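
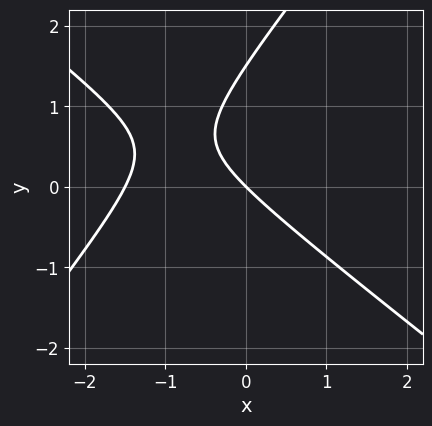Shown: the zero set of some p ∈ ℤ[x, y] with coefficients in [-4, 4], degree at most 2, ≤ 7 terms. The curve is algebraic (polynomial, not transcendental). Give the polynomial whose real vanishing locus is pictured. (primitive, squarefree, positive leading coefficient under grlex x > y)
(a) The degree is 2 — no degree-1 curve has this shape.
(b) From the visible intercepts: it meets the y-axis at y = 0 (among the integer gridlines); it crosses the x-axis at the gridline x = 0.
(c) These observations pin down the coefficients.

2*x^2 + x*y - 2*y^2 + 3*x + 3*y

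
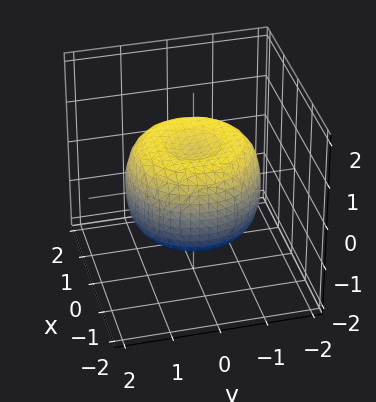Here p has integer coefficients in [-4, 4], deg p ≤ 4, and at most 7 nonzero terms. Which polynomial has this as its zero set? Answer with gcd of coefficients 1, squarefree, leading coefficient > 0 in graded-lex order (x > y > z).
2*x^4 + 4*x^2*y^2 + 2*y^4 - 3*x^2 - 3*y^2 + 3*z^2 - 2

1. deg p = 4. The shape is more complex than any degree-3 surface.
2. By symmetry, every cross-section ⟂ z is a circle, so x, y appear only via x² + y².
3. From the visible intercepts: a circular section at z = 0 has radius between 1 and 2.
4. Assembling these constraints gives the stated polynomial.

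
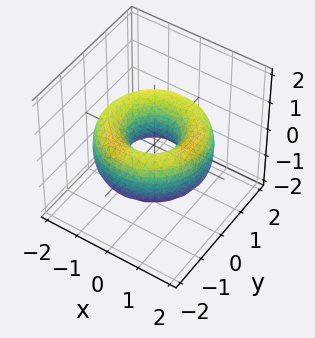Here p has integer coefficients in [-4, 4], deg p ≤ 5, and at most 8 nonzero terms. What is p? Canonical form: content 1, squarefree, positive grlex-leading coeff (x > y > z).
1. The degree is 4 — a generic line meets the surface in up to 4 points.
2. By symmetry, the surface is invariant under rotation about z: p = q(x² + y², z).
3. From the axis intercepts and sections: it misses every integer gridline on the z-axis; a circular section at z = 0 has radius between 0 and 1.
4. Matching integer coefficients to the picture gives p.

x^4 + 2*x^2*y^2 + y^4 - 3*x^2 - 3*y^2 + 2*z^2 + 1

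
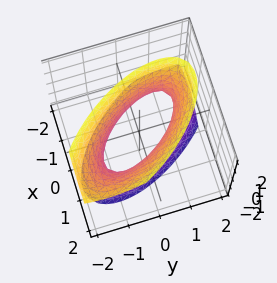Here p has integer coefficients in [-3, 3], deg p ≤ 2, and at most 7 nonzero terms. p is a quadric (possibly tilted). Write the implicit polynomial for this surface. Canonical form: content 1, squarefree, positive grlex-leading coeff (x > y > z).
3*x^2 + 3*x*y - x*z + 2*y^2 - z^2 - 2

The degree is 2 — a generic line meets the surface in up to 2 points.
Checking where it meets the axes: the y-axis gridline crossings are at y ∈ {-1, 1}; the surface avoids every integer z-axis point in the box.
Matching integer coefficients to the picture gives p.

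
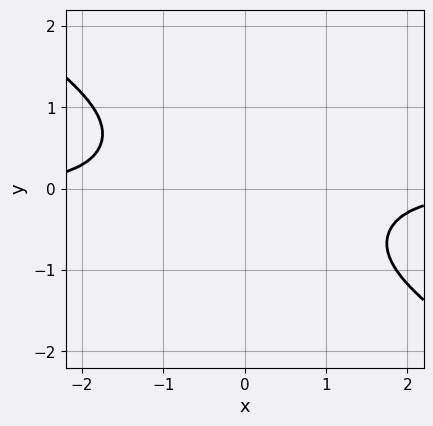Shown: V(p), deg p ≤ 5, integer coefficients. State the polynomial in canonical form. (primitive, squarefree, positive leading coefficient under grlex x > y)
First, degree: the shape is more complex than any degree-3 curve, so deg p = 4.
Then, observable constraints: no y-intercept at any integer in the box; no x-intercept at any integer in the box.
Finally, fitting integer coefficients to these (and the overall shape) gives p.

x^3*y + x^2*y^2 + y^4 + 2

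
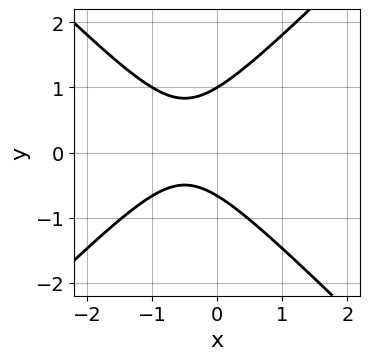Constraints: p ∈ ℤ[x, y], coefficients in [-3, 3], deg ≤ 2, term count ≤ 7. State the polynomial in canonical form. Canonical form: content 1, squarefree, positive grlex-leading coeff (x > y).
3*x^2 - 3*y^2 + 3*x + y + 2

(a) deg p = 2.
(b) Reading off the gridlines: it crosses the y-axis at the gridline y = 1; the curve avoids every integer x-axis point in the box.
(c) Putting this together gives p.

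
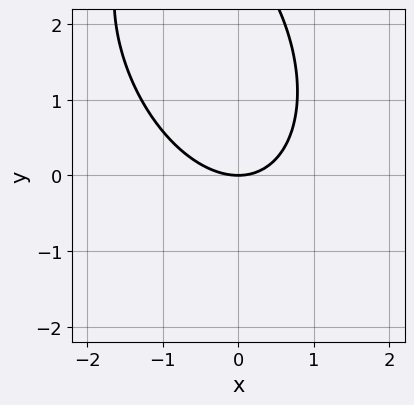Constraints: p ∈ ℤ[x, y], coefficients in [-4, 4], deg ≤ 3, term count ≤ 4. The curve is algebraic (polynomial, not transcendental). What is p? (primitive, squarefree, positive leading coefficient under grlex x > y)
2*x^2 + x*y + y^2 - 3*y

First, the degree is 2 — a generic line meets the curve in up to 2 points.
Then, against the integer gridlines: it meets the x-axis at x = 0 (among the integer gridlines); it meets the y-axis at y = 0 (among the integer gridlines).
Finally, these observations pin down the coefficients.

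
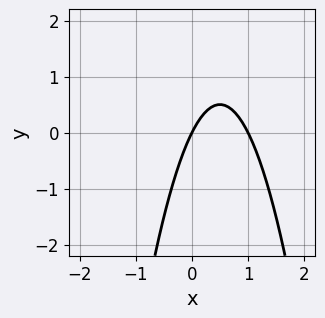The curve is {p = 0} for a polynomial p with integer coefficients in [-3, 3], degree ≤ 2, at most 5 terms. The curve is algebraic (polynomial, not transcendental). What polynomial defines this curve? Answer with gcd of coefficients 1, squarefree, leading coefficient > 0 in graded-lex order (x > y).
2*x^2 - 2*x + y

The degree is 2 — no degree-1 curve has this shape.
From the visible intercepts: it meets the y-axis at y = 0 (among the integer gridlines); among the integer gridlines, it crosses the x-axis at x ∈ {0, 1}.
Solving for integer coefficients yields p as stated.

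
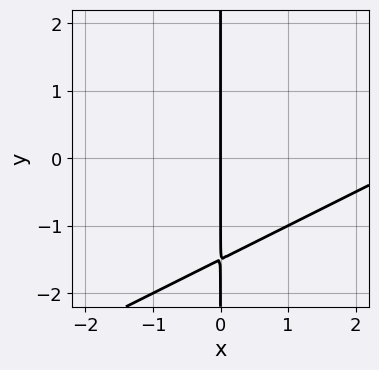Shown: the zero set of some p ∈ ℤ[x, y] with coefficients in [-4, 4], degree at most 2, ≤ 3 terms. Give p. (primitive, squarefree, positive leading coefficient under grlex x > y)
(a) Degree: no degree-1 curve has this shape, so deg p = 2.
(b) From the visible intercepts: one x-axis crossing is at x = 0; the visible y-axis segment lies entirely on the curve.
(c) Putting this together gives p.

x^2 - 2*x*y - 3*x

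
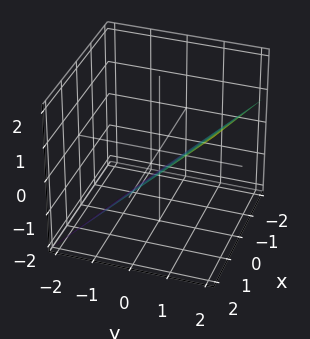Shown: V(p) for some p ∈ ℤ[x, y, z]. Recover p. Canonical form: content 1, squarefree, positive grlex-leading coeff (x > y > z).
x + 3*y - 3*z - 2

First, the degree is 1 — the surface is flat (a plane).
Then, reading off the gridlines: it meets the x-axis at x = 2 (among the integer gridlines).
Finally, these observations pin down the coefficients.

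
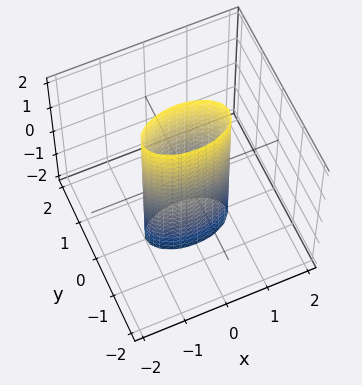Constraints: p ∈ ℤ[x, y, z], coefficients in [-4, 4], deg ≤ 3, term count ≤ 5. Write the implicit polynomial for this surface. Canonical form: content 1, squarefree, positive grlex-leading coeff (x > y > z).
x^2 + 3*y^2 - 1

First, the degree is 2 — constant cross-section along one axis; a quadric.
Next, symmetries: the y ↦ −y reflection is a symmetry, so y appears only in even powers; mirror symmetry x ↦ −x ⇒ only even powers of x; it's symmetric under z → −z, forcing even powers of z.
Next, against the integer gridlines: among the integer gridlines, it crosses the x-axis at x ∈ {-1, 1}; it misses every integer gridline on the z-axis.
Finally, assembling these constraints gives the stated polynomial.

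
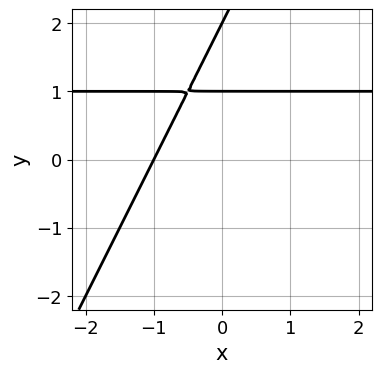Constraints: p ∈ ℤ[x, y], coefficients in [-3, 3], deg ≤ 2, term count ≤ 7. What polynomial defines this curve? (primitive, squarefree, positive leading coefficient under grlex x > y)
(a) The degree is 2 — a generic line meets the curve in up to 2 points.
(b) Checking where it meets the axes: the y-axis gridline crossings are at y ∈ {1, 2}; one x-axis crossing is at x = -1.
(c) Putting this together gives p.

2*x*y - y^2 - 2*x + 3*y - 2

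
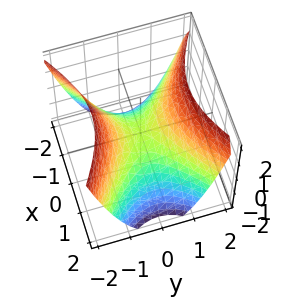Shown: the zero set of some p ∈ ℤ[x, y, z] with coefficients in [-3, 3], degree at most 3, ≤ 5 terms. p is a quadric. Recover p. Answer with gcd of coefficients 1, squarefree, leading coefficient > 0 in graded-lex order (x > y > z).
2*x^2 - 3*y^2 + 3*z

1. deg p = 2. A saddle surface; a quadric.
2. Symmetries: it's symmetric under x → −x, forcing even powers of x; the y ↦ −y reflection is a symmetry, so y appears only in even powers.
3. From the visible intercepts: it meets the x-axis at x = 0 (among the integer gridlines); one y-axis crossing is at y = 0; it meets the z-axis at z = 0 (among the integer gridlines).
4. These observations pin down the coefficients.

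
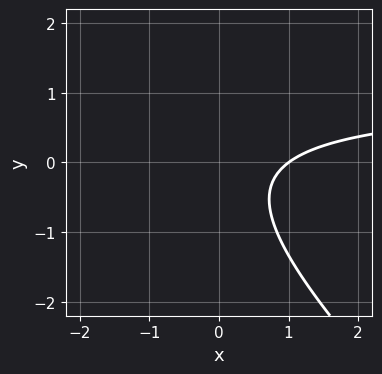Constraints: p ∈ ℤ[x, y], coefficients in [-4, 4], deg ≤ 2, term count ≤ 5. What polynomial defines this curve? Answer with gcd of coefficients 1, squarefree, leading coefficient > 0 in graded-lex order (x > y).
3*x*y + 3*y^2 - 3*x + y + 3

(a) Degree: no degree-1 curve has this shape, so deg p = 2.
(b) Against the integer gridlines: one x-axis crossing is at x = 1; the curve avoids every integer y-axis point in the box.
(c) These observations pin down the coefficients.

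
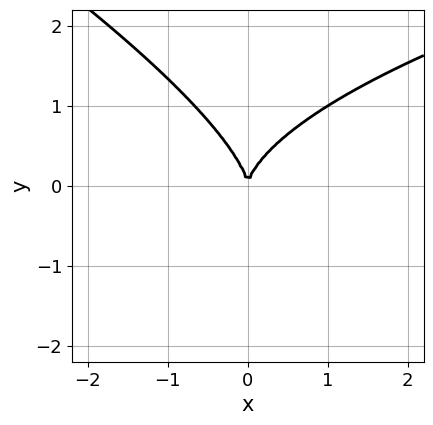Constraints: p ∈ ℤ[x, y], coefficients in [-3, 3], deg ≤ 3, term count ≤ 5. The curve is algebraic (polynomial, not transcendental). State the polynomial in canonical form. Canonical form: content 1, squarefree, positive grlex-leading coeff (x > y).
x*y^2 + 2*y^3 - 3*x^2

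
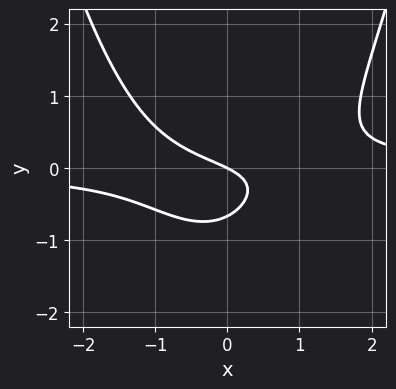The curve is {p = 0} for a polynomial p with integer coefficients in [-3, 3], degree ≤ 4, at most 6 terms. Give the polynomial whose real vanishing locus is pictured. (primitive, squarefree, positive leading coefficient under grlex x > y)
2*x^2*y - 3*y^2 - x - 2*y

(a) deg p = 3.
(b) Observable constraints: it meets the x-axis at x = 0 (among the integer gridlines); it crosses the y-axis at the gridline y = 0.
(c) Together with the visible shape, these determine p as stated.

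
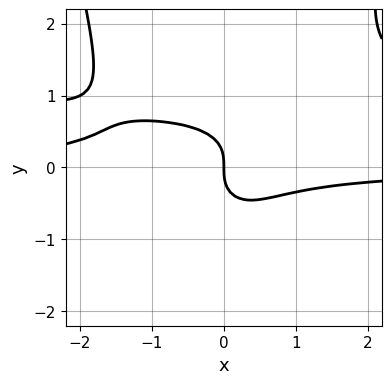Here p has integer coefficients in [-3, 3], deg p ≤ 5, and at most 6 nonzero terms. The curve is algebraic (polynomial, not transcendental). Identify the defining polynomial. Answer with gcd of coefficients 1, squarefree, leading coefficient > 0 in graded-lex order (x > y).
(a) deg p = 4. No degree-3 curve has this shape.
(b) Reading off the gridlines: one y-axis crossing is at y = 0; it crosses the x-axis at the gridline x = 0.
(c) Assembling these constraints gives the stated polynomial.

2*x^2*y^2 - 2*x^2*y - 2*y^3 - x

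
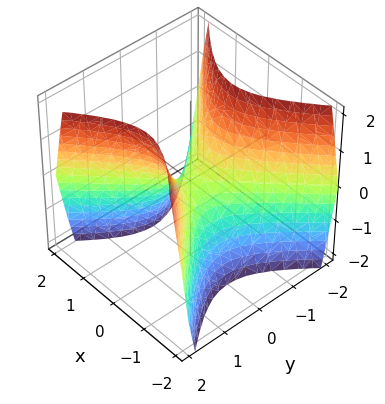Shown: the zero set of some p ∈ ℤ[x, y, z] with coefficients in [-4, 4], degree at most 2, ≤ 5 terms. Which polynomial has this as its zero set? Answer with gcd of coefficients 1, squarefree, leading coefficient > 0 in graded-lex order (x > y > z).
Degree: a hyperbolic paraboloid; a quadric, so deg p = 2.
Symmetries: mirror symmetry x ↦ −x ⇒ only even powers of x; mirror symmetry y ↦ −y ⇒ only even powers of y.
From the visible intercepts: one z-axis crossing is at z = 0; it meets the x-axis at x = 0 (among the integer gridlines); it meets the y-axis at y = 0 (among the integer gridlines).
Matching integer coefficients to the picture gives p.

3*x^2 - 3*y^2 + 2*z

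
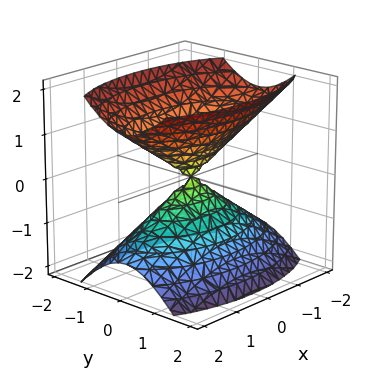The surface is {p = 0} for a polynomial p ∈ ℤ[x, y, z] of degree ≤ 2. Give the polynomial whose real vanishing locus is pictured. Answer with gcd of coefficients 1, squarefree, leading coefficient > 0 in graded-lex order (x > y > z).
x^2 + 3*y^2 - 2*z^2

I count 2 distinct pieces.
deg p = 2.
Symmetries: the z ↦ −z reflection is a symmetry, so z appears only in even powers; it's symmetric under x → −x, forcing even powers of x; mirror symmetry y ↦ −y ⇒ only even powers of y.
Against the integer gridlines: it meets the x-axis at x = 0 (among the integer gridlines); it meets the z-axis at z = 0 (among the integer gridlines).
Solving for integer coefficients yields p as stated.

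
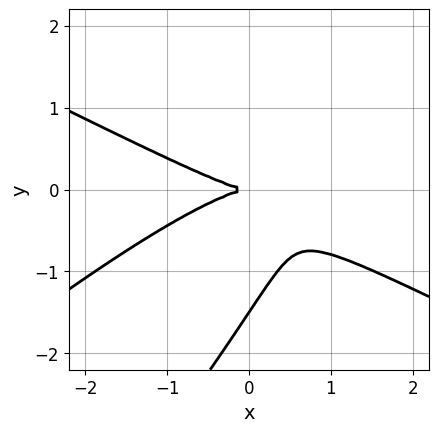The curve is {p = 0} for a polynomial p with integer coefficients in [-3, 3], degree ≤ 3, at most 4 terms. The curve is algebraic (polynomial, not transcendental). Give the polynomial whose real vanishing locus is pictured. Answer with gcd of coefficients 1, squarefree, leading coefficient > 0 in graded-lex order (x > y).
(a) deg p = 3. No degree-2 curve has this shape.
(b) Checking where it meets the axes: it crosses the y-axis at the gridline y = 0; it meets the x-axis at x = 0 (among the integer gridlines).
(c) Solving for integer coefficients yields p as stated.

x^3 - 3*x*y^2 + 2*y^3 + 3*y^2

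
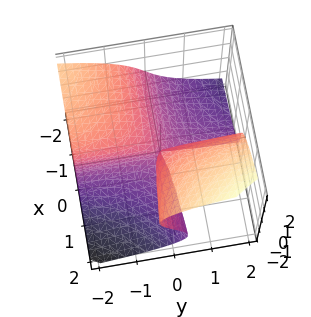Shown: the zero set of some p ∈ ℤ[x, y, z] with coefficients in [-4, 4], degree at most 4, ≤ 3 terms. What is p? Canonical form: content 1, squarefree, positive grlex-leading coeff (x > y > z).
deg p = 3. No degree-2 surface has this shape.
Against the integer gridlines: the visible x-axis segment lies entirely on the surface; it crosses the z-axis at the gridline z = 0; every point of the y-axis in the box is on the surface.
Together with the visible shape, these determine p as stated.

2*z^3 - 3*x*y - 2*x*z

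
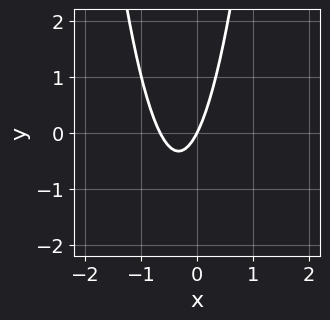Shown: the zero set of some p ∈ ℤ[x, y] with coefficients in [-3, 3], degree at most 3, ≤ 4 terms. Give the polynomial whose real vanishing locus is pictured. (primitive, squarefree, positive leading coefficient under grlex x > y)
The degree is 2 — the shape is more complex than any degree-1 curve.
Reading off the gridlines: it meets the x-axis at x = 0 (among the integer gridlines); it crosses the y-axis at the gridline y = 0.
Together with the visible shape, these determine p as stated.

3*x^2 + 2*x - y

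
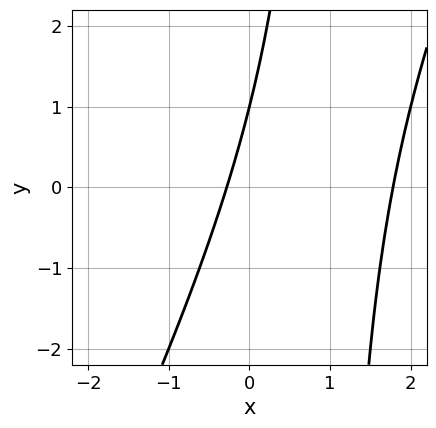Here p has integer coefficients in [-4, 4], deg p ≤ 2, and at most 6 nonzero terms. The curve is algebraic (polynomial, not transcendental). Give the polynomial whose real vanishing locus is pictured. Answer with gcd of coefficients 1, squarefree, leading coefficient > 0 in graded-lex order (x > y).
2*x^2 - x*y - 3*x + y - 1

First, deg p = 2. The shape is more complex than any degree-1 curve.
Then, against the integer gridlines: one y-axis crossing is at y = 1.
Finally, together with the visible shape, these determine p as stated.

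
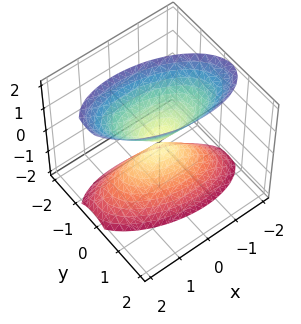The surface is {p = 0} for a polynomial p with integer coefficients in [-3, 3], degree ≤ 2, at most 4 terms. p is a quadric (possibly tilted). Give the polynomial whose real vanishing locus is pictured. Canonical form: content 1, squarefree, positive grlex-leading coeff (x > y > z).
The picture has 2 separate pieces.
The degree is 2 — no degree-1 surface has this shape.
From the axis intercepts and sections: it crosses the y-axis at the gridline y = 0; it crosses the z-axis at the gridline z = 0; one x-axis crossing is at x = 0.
Matching integer coefficients to the picture gives p.

x^2 + x*y + 3*y^2 - z^2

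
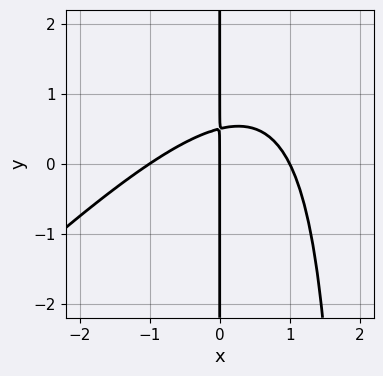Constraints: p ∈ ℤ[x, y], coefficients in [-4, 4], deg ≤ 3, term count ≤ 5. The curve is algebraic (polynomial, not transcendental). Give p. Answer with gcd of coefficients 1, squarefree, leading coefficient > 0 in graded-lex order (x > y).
(a) The degree is 3 — a generic line meets the curve in up to 3 points.
(b) Checking where it meets the axes: the x-axis gridline crossings are at x ∈ {-1, 0, 1}; the visible y-axis segment lies entirely on the curve.
(c) These observations pin down the coefficients.

x^3 - x^2*y + 2*x*y - x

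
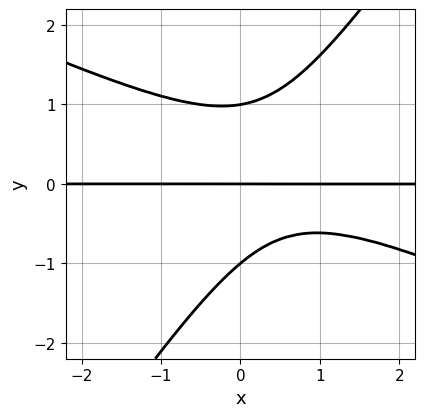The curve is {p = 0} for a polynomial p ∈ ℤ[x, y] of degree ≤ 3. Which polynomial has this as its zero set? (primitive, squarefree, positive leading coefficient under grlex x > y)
2*x^2*y + 3*x*y^2 - 3*y^3 - 2*x*y + 3*y

1. Degree: no degree-2 curve has this shape, so deg p = 3.
2. From the axis intercepts and sections: every point of the x-axis in the box is on the curve; the y-axis gridline crossings are at y ∈ {-1, 0, 1}.
3. These observations pin down the coefficients.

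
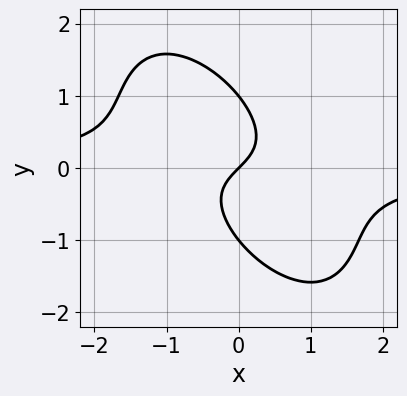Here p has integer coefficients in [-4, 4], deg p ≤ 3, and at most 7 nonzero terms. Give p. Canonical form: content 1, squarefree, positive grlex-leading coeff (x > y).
3*x^2*y + 3*x*y^2 + 2*y^3 + 2*x - 2*y

(a) deg p = 3.
(b) Observable constraints: one x-axis crossing is at x = 0; the y-axis gridline crossings are at y ∈ {-1, 0, 1}.
(c) The integer polynomial consistent with all of this is the stated p.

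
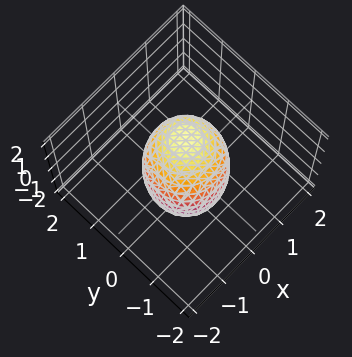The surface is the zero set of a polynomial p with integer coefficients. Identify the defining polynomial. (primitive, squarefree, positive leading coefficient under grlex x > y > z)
2*x^2 - x*z + 2*y^2 - y*z + 2*z^2 - 2

First, the degree is 2 — a generic line meets the surface in up to 2 points.
Then, from the axis intercepts and sections: among the integer gridlines, it crosses the x-axis at x ∈ {-1, 1}; among the integer gridlines, it crosses the y-axis at y ∈ {-1, 1}; among the integer gridlines, it crosses the z-axis at z ∈ {-1, 1}.
Finally, assembling these constraints gives the stated polynomial.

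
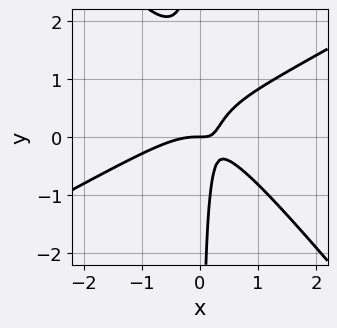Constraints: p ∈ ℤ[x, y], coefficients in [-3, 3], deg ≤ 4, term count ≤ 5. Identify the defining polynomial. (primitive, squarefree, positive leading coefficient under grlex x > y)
2*x^3 - 2*x^2*y - 3*x*y^2 + 3*x*y - y

(a) Degree: no degree-2 curve has this shape, so deg p = 3.
(b) Reading off the gridlines: one x-axis crossing is at x = 0; it crosses the y-axis at the gridline y = 0.
(c) Assembling these constraints gives the stated polynomial.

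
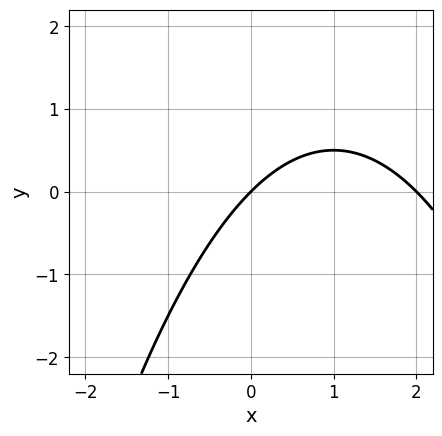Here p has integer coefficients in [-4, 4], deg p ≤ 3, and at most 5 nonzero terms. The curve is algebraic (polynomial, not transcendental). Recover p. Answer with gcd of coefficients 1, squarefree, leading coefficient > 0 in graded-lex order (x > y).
x^2 - 2*x + 2*y

First, the degree is 2 — the shape is more complex than any degree-1 curve.
Then, observable constraints: among the integer gridlines, it crosses the x-axis at x ∈ {0, 2}; one y-axis crossing is at y = 0.
Finally, assembling these constraints gives the stated polynomial.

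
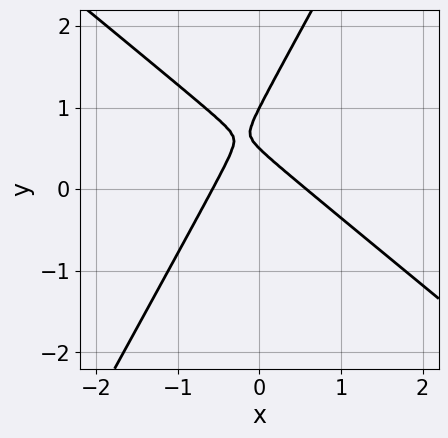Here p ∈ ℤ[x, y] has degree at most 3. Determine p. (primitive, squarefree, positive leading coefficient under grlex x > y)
First, degree: a generic line meets the curve in up to 2 points, so deg p = 2.
Then, checking where it meets the axes: it crosses the y-axis at the gridline y = 1.
Finally, together with the visible shape, these determine p as stated.

3*x^2 + 2*x*y - 2*y^2 + 3*y - 1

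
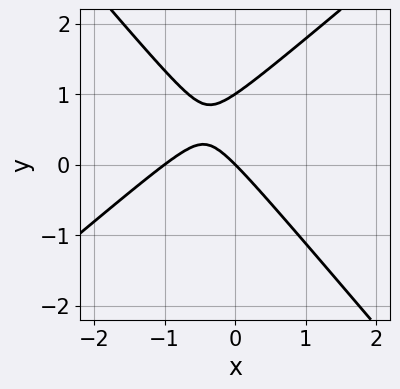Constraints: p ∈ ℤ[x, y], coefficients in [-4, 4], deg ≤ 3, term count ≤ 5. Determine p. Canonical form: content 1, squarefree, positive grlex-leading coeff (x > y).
3*x^2 - x*y - 3*y^2 + 3*x + 3*y

(a) deg p = 2. The shape is more complex than any degree-1 curve.
(b) Observable constraints: among the integer gridlines, it crosses the x-axis at x ∈ {-1, 0}; the y-axis gridline crossings are at y ∈ {0, 1}.
(c) Together with the visible shape, these determine p as stated.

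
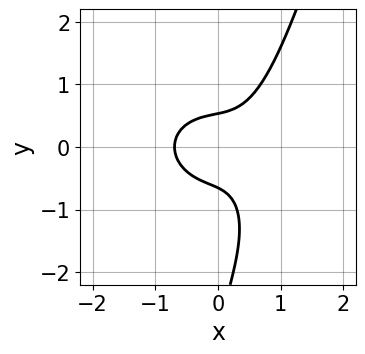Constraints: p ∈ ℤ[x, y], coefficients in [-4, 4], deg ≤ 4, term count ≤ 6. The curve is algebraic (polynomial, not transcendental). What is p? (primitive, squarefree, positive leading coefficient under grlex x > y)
3*x^3 + 3*x*y^2 - y^3 - 3*y^2 + 1

1. deg p = 3. A generic line meets the curve in up to 3 points.
2. Putting this together gives p.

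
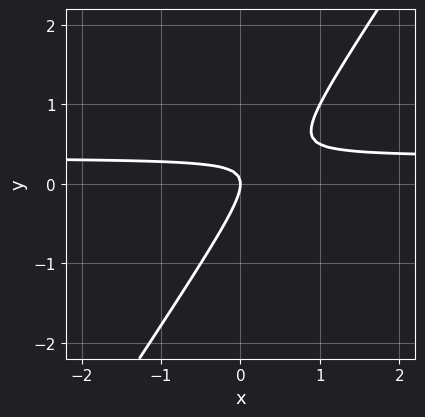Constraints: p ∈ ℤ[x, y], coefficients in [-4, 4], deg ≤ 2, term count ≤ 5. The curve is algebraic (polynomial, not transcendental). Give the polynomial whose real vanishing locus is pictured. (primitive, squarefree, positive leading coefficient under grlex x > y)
1. The degree is 2 — no degree-1 curve has this shape.
2. From the visible intercepts: one y-axis crossing is at y = 0; it meets the x-axis at x = 0 (among the integer gridlines).
3. Together with the visible shape, these determine p as stated.

3*x*y - 2*y^2 - x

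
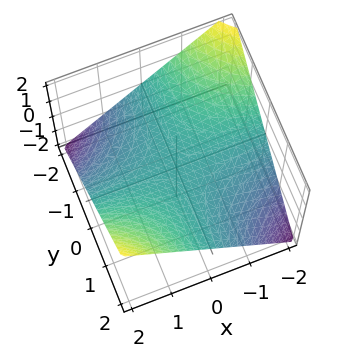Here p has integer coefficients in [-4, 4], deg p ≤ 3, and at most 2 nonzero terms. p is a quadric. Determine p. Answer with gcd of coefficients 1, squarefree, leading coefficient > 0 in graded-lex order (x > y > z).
(a) Degree: a saddle surface; a quadric, so deg p = 2.
(b) Reading off the gridlines: the visible x-axis segment lies entirely on the surface; the visible y-axis segment lies entirely on the surface.
(c) The integer polynomial consistent with all of this is the stated p.

x*y - 2*z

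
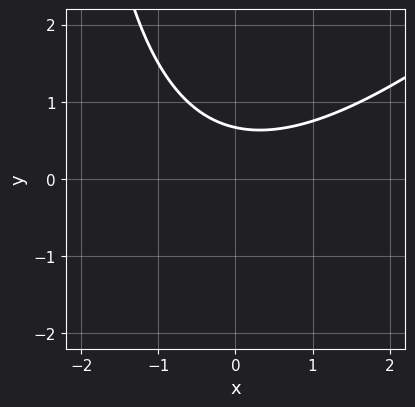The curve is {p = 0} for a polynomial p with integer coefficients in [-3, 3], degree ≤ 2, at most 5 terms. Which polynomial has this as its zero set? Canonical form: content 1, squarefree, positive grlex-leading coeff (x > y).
x^2 - x*y - 3*y + 2

deg p = 2.
From the visible intercepts: no x-intercept at any integer in the box.
Assembling these constraints gives the stated polynomial.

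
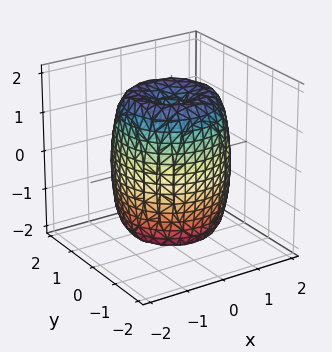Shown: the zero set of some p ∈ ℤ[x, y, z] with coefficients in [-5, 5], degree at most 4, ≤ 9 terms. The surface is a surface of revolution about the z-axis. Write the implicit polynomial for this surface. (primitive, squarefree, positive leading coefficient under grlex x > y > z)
2*x^4 + 4*x^2*y^2 + 2*y^4 - 3*x^2 - 3*y^2 + z^2 - 2

1. Degree: no degree-3 surface has this shape, so deg p = 4.
2. By symmetry, the surface is invariant under rotation about z: p = q(x² + y², z).
3. Reading off the gridlines: a circular section at z = 0 has radius between 1 and 2.
4. Solving for integer coefficients yields p as stated.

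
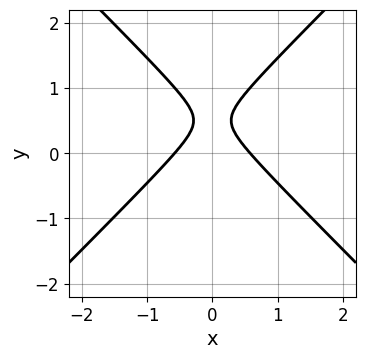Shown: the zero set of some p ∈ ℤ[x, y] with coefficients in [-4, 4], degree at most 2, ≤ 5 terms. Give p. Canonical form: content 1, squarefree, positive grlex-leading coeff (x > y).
3*x^2 - 3*y^2 + 3*y - 1

deg p = 2. A generic line meets the curve in up to 2 points.
Symmetries: mirror symmetry x ↦ −x ⇒ only even powers of x.
Against the integer gridlines: no y-intercept at any integer in the box.
Matching integer coefficients to the picture gives p.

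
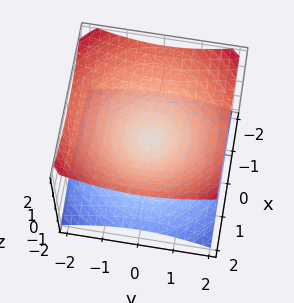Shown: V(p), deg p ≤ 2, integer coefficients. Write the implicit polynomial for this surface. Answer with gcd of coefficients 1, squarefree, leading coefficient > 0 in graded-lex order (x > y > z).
x^2 + y^2 - 2*z^2

First, degree: two nappes meeting at a single point; a quadric, so deg p = 2.
Then, symmetries: the z-axis is an axis of rotation, so x and y enter only as x² + y²; the z ↦ −z reflection is a symmetry, so z appears only in even powers.
Then, against the integer gridlines: one y-axis crossing is at y = 0; it crosses the z-axis at the gridline z = 0; it crosses the x-axis at the gridline x = 0; a circular section at z = -1 has radius between 1 and 2.
Finally, together with the visible shape, these determine p as stated.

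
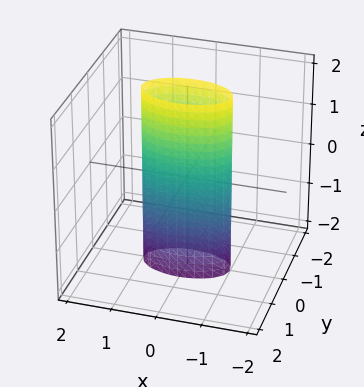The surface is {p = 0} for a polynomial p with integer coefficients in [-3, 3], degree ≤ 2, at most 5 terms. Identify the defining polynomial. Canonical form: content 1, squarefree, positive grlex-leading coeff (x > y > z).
The degree is 2 — a cylinder; a quadric.
Symmetries: it's symmetric under y → −y, forcing even powers of y; the z ↦ −z reflection is a symmetry, so z appears only in even powers; mirror symmetry x ↦ −x ⇒ only even powers of x.
Against the integer gridlines: the surface avoids every integer z-axis point in the box; among the integer gridlines, it crosses the x-axis at x ∈ {-1, 1}.
Solving for integer coefficients yields p as stated.

x^2 + 3*y^2 - 1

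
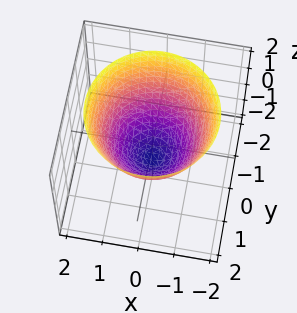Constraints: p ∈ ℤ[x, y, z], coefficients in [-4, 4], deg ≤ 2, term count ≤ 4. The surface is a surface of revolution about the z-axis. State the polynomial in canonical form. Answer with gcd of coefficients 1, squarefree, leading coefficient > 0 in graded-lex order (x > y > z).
x^2 + y^2 - z - 1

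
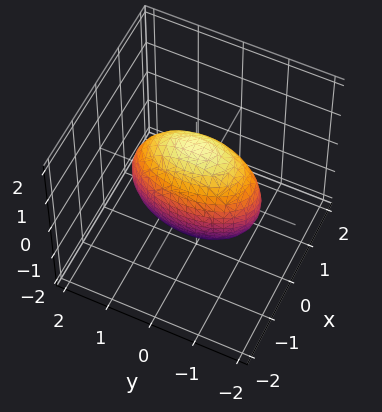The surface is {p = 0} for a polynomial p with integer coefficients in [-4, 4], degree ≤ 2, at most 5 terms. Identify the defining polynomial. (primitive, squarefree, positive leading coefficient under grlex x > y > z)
First, degree: bounded and convex; a quadric, so deg p = 2.
Then, symmetries: mirror symmetry z ↦ −z ⇒ only even powers of z; it's symmetric under y → −y, forcing even powers of y; the x ↦ −x reflection is a symmetry, so x appears only in even powers.
Finally, solving for integer coefficients yields p as stated.

3*x^2 + y^2 + z^2 - 2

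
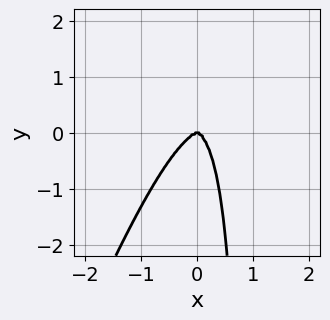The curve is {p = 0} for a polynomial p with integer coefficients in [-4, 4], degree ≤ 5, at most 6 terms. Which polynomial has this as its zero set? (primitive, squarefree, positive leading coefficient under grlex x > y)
The degree is 4 — the shape is more complex than any degree-3 curve.
Reading off the gridlines: it meets the x-axis at x = 0 (among the integer gridlines); one y-axis crossing is at y = 0.
Fitting integer coefficients to these (and the overall shape) gives p.

2*x^4 - 2*x^3*y + 3*x^2*y^2 - x*y^3 + y^3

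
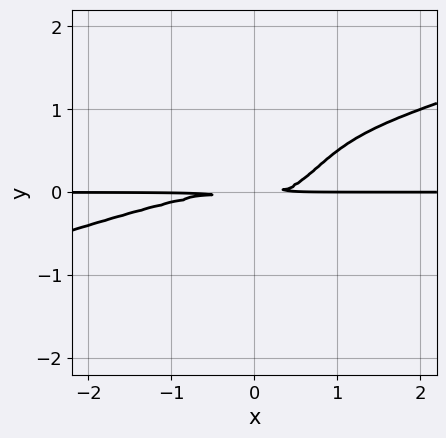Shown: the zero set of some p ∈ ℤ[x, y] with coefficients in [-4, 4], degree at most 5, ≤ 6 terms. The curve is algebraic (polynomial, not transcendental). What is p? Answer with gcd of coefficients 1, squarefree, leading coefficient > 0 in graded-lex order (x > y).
(a) The degree is 4 — the shape is more complex than any degree-3 curve.
(b) Checking where it meets the axes: the visible x-axis segment lies entirely on the curve.
(c) Assembling these constraints gives the stated polynomial.

x^3*y - 3*x^2*y^2 + 3*x*y^2 - 2*y^2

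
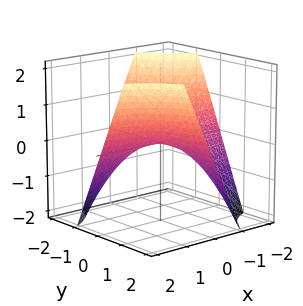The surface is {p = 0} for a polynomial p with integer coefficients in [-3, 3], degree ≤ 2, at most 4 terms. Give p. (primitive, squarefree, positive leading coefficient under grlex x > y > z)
x*y - z

(a) The degree is 2 — a saddle surface; a quadric.
(b) Reading off the gridlines: it crosses the z-axis at the gridline z = 0; every point of the y-axis in the box is on the surface.
(c) Solving for integer coefficients yields p as stated. Check: (1, 0, 0) on the x-axis lies on the surface, and p(1, 0, 0) = 0. ✓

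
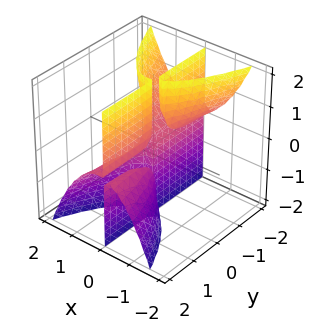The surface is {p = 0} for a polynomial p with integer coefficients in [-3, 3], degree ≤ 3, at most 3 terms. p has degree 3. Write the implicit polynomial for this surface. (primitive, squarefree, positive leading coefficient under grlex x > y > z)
The picture has 3 separate pieces. Treating them together as one polynomial.
deg p = 3. A generic line meets the surface in up to 3 points.
Reading off the gridlines: the visible z-axis segment lies entirely on the surface; every point of the y-axis in the box is on the surface.
Assembling these constraints gives the stated polynomial.

3*x^3 + 2*x*y*z - x^2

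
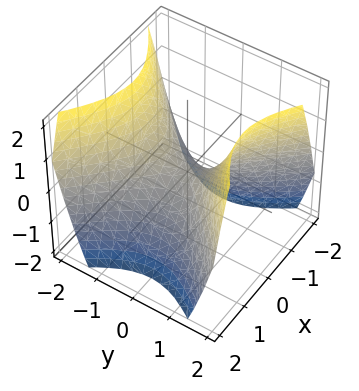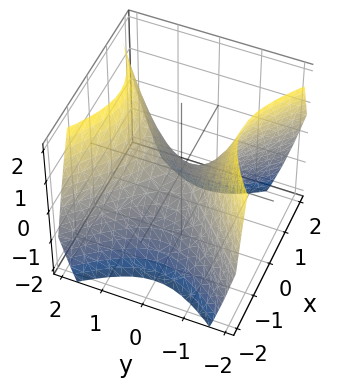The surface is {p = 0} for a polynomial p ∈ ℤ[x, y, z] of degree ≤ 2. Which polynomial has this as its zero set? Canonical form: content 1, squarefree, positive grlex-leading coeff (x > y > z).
First, degree: a saddle surface; a quadric, so deg p = 2.
Then, symmetries: the y ↦ −y reflection is a symmetry, so y appears only in even powers; it's symmetric under x → −x, forcing even powers of x.
Then, observable constraints: it crosses the y-axis at the gridline y = 0; it crosses the x-axis at the gridline x = 0; one z-axis crossing is at z = 0.
Finally, solving for integer coefficients yields p as stated.

x^2 - y^2 + z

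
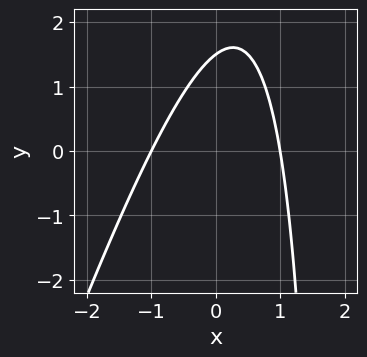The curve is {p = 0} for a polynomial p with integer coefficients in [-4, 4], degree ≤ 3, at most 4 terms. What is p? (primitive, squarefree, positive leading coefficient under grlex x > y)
3*x^2 - x*y + 2*y - 3

First, the degree is 2 — the shape is more complex than any degree-1 curve.
Next, observable constraints: among the integer gridlines, it crosses the x-axis at x ∈ {-1, 1}.
Finally, together with the visible shape, these determine p as stated.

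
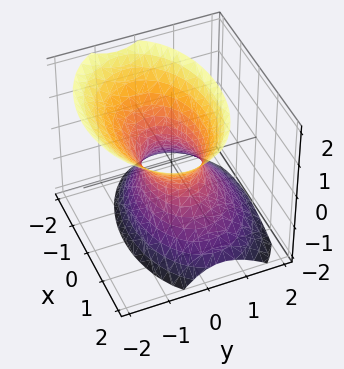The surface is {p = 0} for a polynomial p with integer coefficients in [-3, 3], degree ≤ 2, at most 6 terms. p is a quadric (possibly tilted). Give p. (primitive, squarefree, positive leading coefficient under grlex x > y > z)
deg p = 2. The shape is more complex than any degree-1 surface.
Against the integer gridlines: the x-axis gridline crossings are at x ∈ {-1, 1}; it misses every integer gridline on the z-axis.
Putting this together gives p.

x^2 + 2*y^2 + y*z - z^2 - 1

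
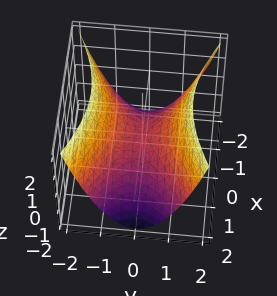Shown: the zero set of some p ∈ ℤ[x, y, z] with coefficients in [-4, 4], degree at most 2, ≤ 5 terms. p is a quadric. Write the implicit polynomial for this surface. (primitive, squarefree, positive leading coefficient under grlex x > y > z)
x^2 - 2*y^2 + 2*z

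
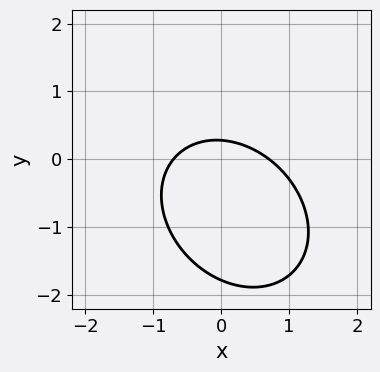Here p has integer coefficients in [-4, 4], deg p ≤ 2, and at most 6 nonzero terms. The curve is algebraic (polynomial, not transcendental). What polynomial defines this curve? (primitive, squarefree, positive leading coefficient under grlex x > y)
1. Degree: the shape is more complex than any degree-1 curve, so deg p = 2.
2. The integer polynomial consistent with all of this is the stated p.

2*x^2 + x*y + 2*y^2 + 3*y - 1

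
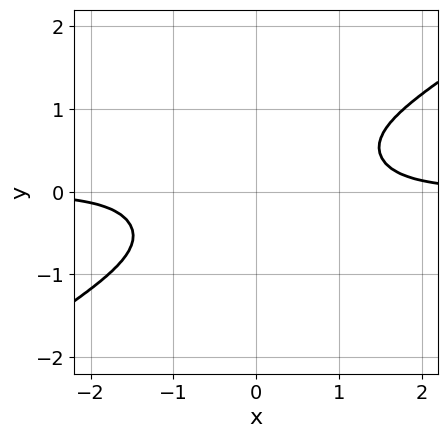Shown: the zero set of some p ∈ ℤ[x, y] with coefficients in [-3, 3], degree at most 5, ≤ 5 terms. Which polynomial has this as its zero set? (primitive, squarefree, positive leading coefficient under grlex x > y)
The degree is 4 — a generic line meets the curve in up to 4 points.
Observable constraints: the curve avoids every integer x-axis point in the box; no y-intercept at any integer in the box.
Putting this together gives p.

2*x^3*y - 2*x^2*y^2 - 3*y^4 - 2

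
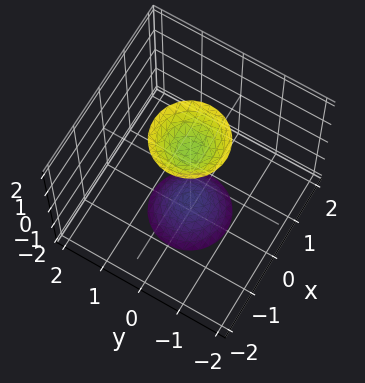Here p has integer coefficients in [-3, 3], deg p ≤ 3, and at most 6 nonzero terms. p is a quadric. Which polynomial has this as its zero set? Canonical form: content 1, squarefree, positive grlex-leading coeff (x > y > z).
3*x^2 + 3*y^2 - z^2 + 2

1. The picture has 2 separate pieces. They look like related sheets of one shape, so recover p as a whole.
2. The degree is 2 — two sheets facing apart; a quadric.
3. Symmetries: rotational symmetry about the z-axis ⇒ p depends on x, y only through x² + y²; mirror symmetry z ↦ −z ⇒ only even powers of z.
4. Reading off the gridlines: a circular section at z = -2 has radius between 0 and 1; no y-intercept at any integer in the box; it misses every integer gridline on the x-axis.
5. Assembling these constraints gives the stated polynomial.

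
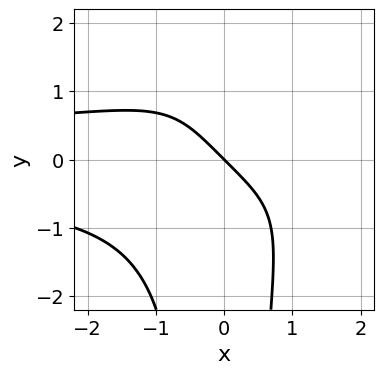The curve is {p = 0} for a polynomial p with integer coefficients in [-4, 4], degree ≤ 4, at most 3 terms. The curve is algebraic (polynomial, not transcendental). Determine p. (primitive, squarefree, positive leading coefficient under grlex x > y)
(a) Degree: the shape is more complex than any degree-3 curve, so deg p = 4.
(b) Against the integer gridlines: it crosses the y-axis at the gridline y = 0; it crosses the x-axis at the gridline x = 0.
(c) Assembling these constraints gives the stated polynomial.

2*x^2*y^2 + 3*x + 3*y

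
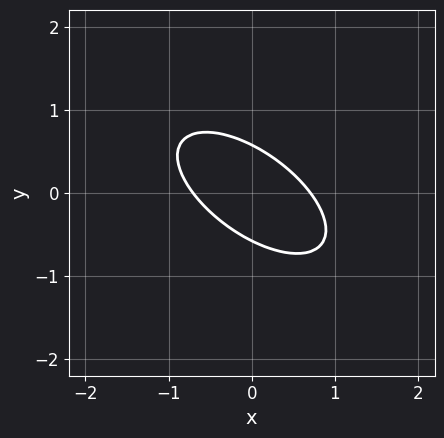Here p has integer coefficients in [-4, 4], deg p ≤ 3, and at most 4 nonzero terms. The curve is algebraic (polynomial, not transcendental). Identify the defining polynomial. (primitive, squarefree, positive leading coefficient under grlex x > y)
First, the degree is 2 — a generic line meets the curve in up to 2 points.
Finally, putting this together gives p.

2*x^2 + 3*x*y + 3*y^2 - 1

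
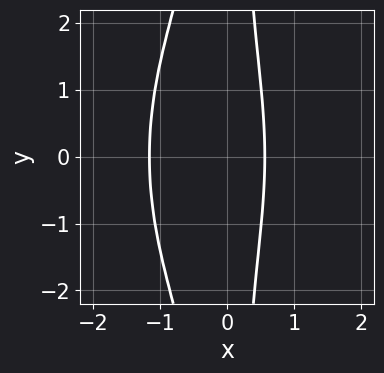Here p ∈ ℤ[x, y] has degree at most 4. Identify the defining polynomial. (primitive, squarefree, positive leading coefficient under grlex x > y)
3*x^4 + x^2*y^2 + 3*x - 2

The degree is 4 — a generic line meets the curve in up to 4 points.
Symmetries: the y ↦ −y reflection is a symmetry, so y appears only in even powers.
Reading off the gridlines: no y-intercept at any integer in the box.
The integer polynomial consistent with all of this is the stated p.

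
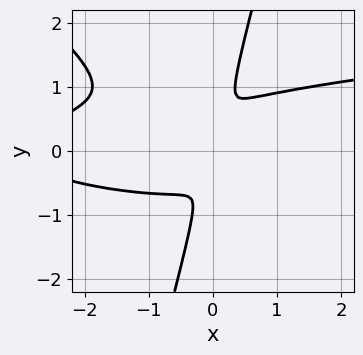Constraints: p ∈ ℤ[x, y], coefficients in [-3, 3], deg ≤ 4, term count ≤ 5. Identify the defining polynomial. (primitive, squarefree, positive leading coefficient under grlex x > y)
3*x^2*y^2 + 3*x*y^3 - y^4 - x^3 - 3*x^2

1. Degree: the shape is more complex than any degree-3 curve, so deg p = 4.
2. Putting this together gives p.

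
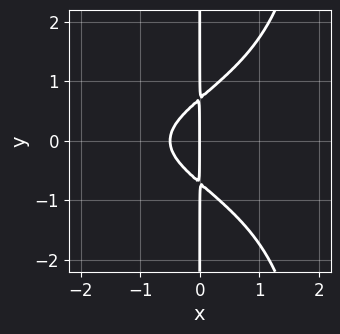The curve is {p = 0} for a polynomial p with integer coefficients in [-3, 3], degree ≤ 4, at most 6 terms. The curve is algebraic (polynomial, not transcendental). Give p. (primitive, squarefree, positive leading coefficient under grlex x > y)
Degree: the shape is more complex than any degree-3 curve, so deg p = 4.
Symmetries: the y ↦ −y reflection is a symmetry, so y appears only in even powers.
Reading off the gridlines: every point of the y-axis in the box is on the curve; it crosses the x-axis at the gridline x = 0.
Fitting integer coefficients to these (and the overall shape) gives p.

x^2*y^2 - 2*x*y^2 + 2*x^2 + x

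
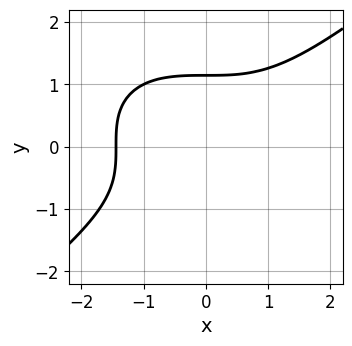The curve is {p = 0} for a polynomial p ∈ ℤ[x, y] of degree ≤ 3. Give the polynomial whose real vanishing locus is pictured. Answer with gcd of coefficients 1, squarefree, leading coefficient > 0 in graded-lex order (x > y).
The degree is 3 — the shape is more complex than any degree-2 curve.
Putting this together gives p.

x^3 - 2*y^3 + 3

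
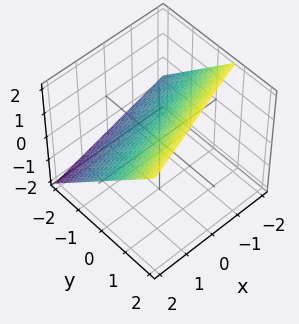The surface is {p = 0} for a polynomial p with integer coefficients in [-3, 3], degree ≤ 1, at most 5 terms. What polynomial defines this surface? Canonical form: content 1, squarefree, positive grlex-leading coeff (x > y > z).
x - 3*y + 3*z - 2

First, deg p = 1. The surface is flat (a plane).
Then, from the axis intercepts and sections: it meets the x-axis at x = 2 (among the integer gridlines).
Finally, assembling these constraints gives the stated polynomial.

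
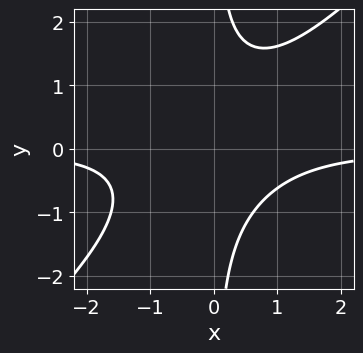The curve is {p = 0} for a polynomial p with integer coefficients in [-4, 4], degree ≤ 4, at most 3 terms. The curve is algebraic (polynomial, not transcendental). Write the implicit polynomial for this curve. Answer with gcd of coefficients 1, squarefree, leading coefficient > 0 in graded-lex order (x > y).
x^2*y - x*y^2 + 1

First, deg p = 3. A generic line meets the curve in up to 3 points.
Then, from the axis intercepts and sections: it misses every integer gridline on the y-axis; the curve avoids every integer x-axis point in the box.
Finally, these observations pin down the coefficients.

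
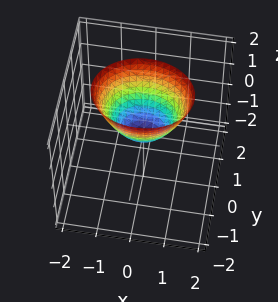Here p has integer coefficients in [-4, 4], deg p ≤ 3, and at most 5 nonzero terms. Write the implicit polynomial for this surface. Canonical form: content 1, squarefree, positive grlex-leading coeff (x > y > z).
2*x^2 + 3*y^2 - 2*z

deg p = 2. A paraboloid; a quadric.
Symmetries: it's symmetric under x → −x, forcing even powers of x; the y ↦ −y reflection is a symmetry, so y appears only in even powers.
From the visible intercepts: one x-axis crossing is at x = 0; it crosses the z-axis at the gridline z = 0; it meets the y-axis at y = 0 (among the integer gridlines).
Solving for integer coefficients yields p as stated.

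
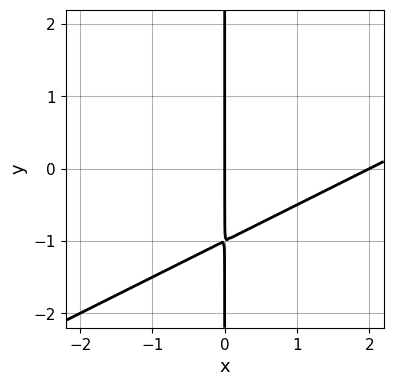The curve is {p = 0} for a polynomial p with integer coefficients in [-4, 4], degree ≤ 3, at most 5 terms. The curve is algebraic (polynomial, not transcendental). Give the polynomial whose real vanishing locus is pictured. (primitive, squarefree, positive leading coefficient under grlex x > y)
x^2 - 2*x*y - 2*x

First, deg p = 2.
Next, against the integer gridlines: the visible y-axis segment lies entirely on the curve; the x-axis gridline crossings are at x ∈ {0, 2}.
Finally, together with the visible shape, these determine p as stated.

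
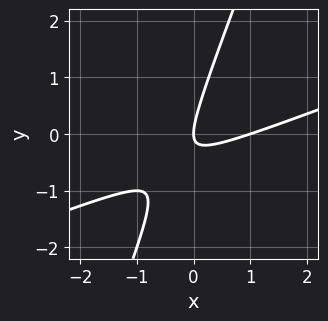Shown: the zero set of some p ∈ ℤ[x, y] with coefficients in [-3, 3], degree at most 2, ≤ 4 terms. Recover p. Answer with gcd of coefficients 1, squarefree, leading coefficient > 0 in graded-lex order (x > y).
1. deg p = 2. A generic line meets the curve in up to 2 points.
2. From the axis intercepts and sections: among the integer gridlines, it crosses the x-axis at x ∈ {0, 1}; one y-axis crossing is at y = 0.
3. Matching integer coefficients to the picture gives p.

x^2 - 3*x*y + y^2 - x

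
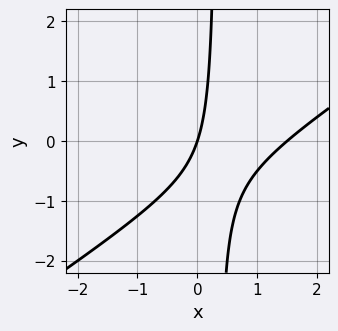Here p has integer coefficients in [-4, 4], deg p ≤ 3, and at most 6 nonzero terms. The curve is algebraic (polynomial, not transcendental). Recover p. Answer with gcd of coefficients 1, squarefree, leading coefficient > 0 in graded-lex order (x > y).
2*x^2 - 3*x*y - 3*x + y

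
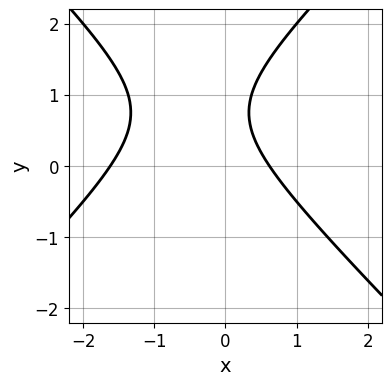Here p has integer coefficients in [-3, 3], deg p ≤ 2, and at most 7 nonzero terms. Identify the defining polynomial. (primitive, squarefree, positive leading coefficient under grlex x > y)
2*x^2 - 2*y^2 + 2*x + 3*y - 2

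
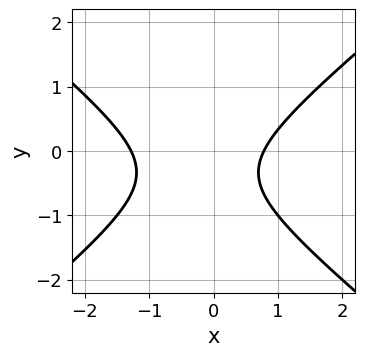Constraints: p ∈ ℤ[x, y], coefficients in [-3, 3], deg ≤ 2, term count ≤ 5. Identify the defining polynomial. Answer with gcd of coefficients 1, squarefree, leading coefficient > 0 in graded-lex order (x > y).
2*x^2 - 3*y^2 + x - 2*y - 2

1. The degree is 2 — no degree-1 curve has this shape.
2. Against the integer gridlines: the curve avoids every integer y-axis point in the box.
3. Matching integer coefficients to the picture gives p.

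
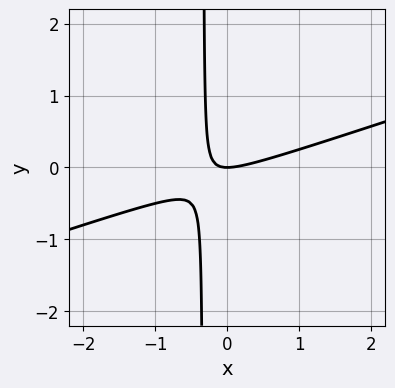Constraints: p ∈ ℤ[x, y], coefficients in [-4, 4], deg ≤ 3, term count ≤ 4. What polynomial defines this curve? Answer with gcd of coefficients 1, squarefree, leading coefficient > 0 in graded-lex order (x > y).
(a) The degree is 2 — the shape is more complex than any degree-1 curve.
(b) Against the integer gridlines: it crosses the x-axis at the gridline x = 0; it crosses the y-axis at the gridline y = 0.
(c) The integer polynomial consistent with all of this is the stated p.

x^2 - 3*x*y - y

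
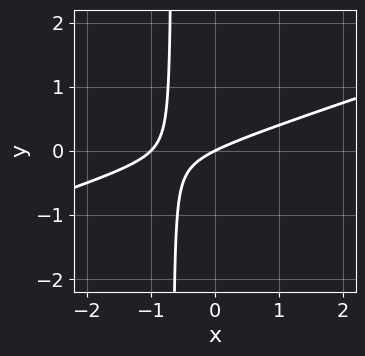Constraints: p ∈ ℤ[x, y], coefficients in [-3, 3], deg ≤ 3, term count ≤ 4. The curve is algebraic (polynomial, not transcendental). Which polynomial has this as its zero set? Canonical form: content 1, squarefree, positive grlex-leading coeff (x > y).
Degree: no degree-1 curve has this shape, so deg p = 2.
From the visible intercepts: among the integer gridlines, it crosses the x-axis at x ∈ {-1, 0}; it crosses the y-axis at the gridline y = 0.
Matching integer coefficients to the picture gives p.

x^2 - 3*x*y + x - 2*y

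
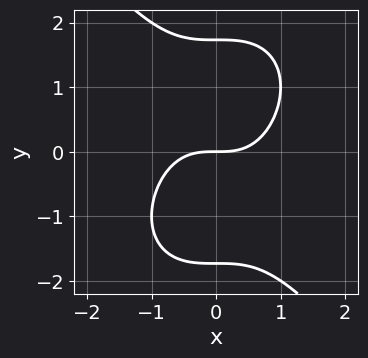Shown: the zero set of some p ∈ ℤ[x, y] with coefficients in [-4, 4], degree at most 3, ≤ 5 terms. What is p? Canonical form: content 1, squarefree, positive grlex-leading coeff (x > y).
2*x^3 + y^3 - 3*y

First, degree: no degree-2 curve has this shape, so deg p = 3.
Next, from the axis intercepts and sections: it meets the y-axis at y = 0 (among the integer gridlines); it crosses the x-axis at the gridline x = 0.
Finally, solving for integer coefficients yields p as stated.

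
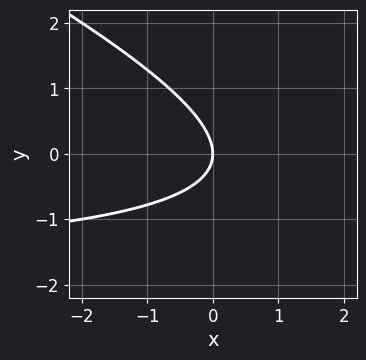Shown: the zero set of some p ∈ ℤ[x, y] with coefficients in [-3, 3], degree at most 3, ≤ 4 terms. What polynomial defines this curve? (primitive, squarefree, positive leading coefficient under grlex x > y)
x*y + 2*y^2 + 2*x

1. deg p = 2.
2. From the visible intercepts: it meets the x-axis at x = 0 (among the integer gridlines); one y-axis crossing is at y = 0.
3. Together with the visible shape, these determine p as stated.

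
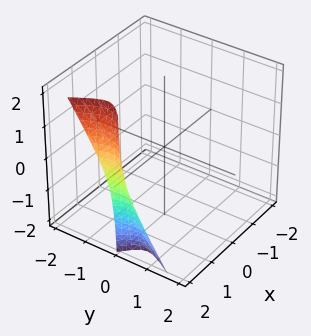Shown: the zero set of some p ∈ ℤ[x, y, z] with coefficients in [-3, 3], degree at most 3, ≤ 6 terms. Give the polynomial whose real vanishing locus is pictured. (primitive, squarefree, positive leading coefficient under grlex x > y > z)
The degree is 3 — no degree-2 surface has this shape.
From the axis intercepts and sections: every point of the z-axis in the box is on the surface; it meets the x-axis at x = 2 (among the integer gridlines).
Assembling these constraints gives the stated polynomial.

x^3 - x*y*z - 2*x^2 - 3*y^2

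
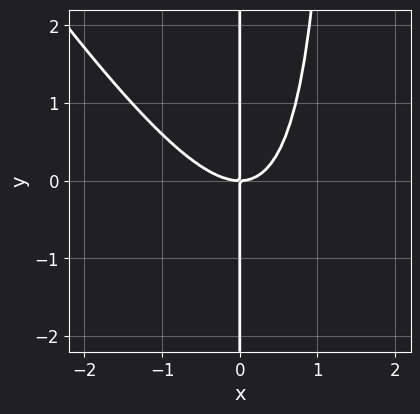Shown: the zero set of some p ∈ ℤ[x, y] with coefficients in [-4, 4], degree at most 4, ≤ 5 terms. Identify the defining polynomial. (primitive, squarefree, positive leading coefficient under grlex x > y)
3*x^3 + 2*x^2*y - 3*x*y

First, degree: no degree-2 curve has this shape, so deg p = 3.
Then, observable constraints: it meets the x-axis at x = 0 (among the integer gridlines); the visible y-axis segment lies entirely on the curve.
Finally, fitting integer coefficients to these (and the overall shape) gives p.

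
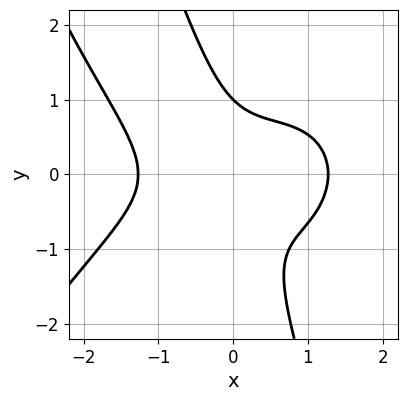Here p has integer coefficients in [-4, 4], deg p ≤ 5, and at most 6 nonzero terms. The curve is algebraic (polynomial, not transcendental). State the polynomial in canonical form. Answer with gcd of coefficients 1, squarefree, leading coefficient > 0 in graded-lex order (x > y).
x^4 + 3*x*y^2 + y^3 - x^2 - 1

Degree: the shape is more complex than any degree-3 curve, so deg p = 4.
From the axis intercepts and sections: it meets the y-axis at y = 1 (among the integer gridlines).
Fitting integer coefficients to these (and the overall shape) gives p.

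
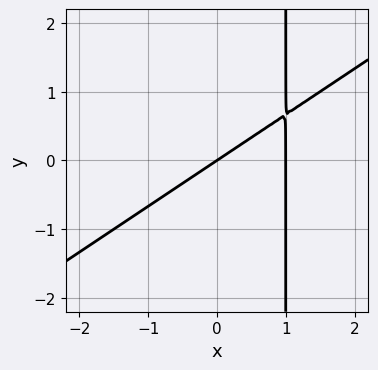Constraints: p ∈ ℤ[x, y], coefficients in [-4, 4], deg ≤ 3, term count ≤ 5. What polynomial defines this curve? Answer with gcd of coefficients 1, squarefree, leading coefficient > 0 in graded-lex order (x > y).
First, degree: a generic line meets the curve in up to 2 points, so deg p = 2.
Then, from the visible intercepts: one y-axis crossing is at y = 0; among the integer gridlines, it crosses the x-axis at x ∈ {0, 1}.
Finally, these observations pin down the coefficients.

2*x^2 - 3*x*y - 2*x + 3*y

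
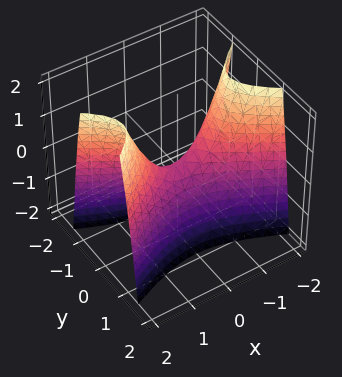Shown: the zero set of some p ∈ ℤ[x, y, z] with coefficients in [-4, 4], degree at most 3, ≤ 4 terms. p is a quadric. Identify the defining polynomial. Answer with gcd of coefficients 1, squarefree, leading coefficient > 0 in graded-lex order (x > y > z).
First, degree: a saddle surface; a quadric, so deg p = 2.
Next, symmetries: mirror symmetry x ↦ −x ⇒ only even powers of x; it's symmetric under y → −y, forcing even powers of y.
Then, from the axis intercepts and sections: one y-axis crossing is at y = 0; one x-axis crossing is at x = 0; it crosses the z-axis at the gridline z = 0.
Finally, these observations pin down the coefficients.

x^2 - 3*y^2 - z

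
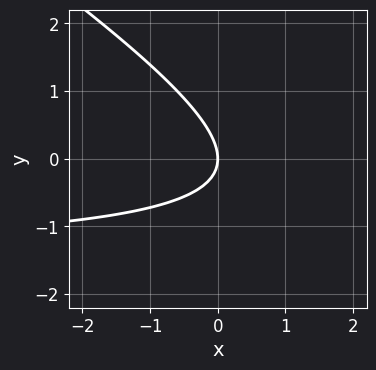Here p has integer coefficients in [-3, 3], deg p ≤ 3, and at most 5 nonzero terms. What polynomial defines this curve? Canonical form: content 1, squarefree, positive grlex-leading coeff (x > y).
2*x*y + 3*y^2 + 3*x

Degree: a generic line meets the curve in up to 2 points, so deg p = 2.
Checking where it meets the axes: it crosses the y-axis at the gridline y = 0; it crosses the x-axis at the gridline x = 0.
Matching integer coefficients to the picture gives p.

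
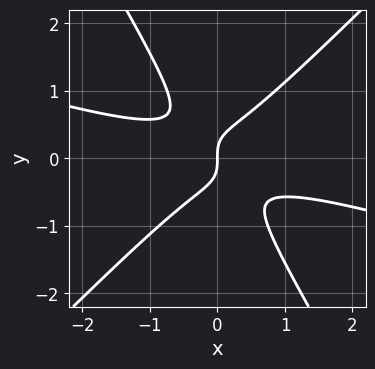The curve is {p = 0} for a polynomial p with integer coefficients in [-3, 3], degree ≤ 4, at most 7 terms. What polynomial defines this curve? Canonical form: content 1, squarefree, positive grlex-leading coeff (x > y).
x^3 + 3*x^2*y - 2*x*y^2 - 2*y^3 + x

1. deg p = 3.
2. From the axis intercepts and sections: it meets the x-axis at x = 0 (among the integer gridlines); it meets the y-axis at y = 0 (among the integer gridlines).
3. Putting this together gives p.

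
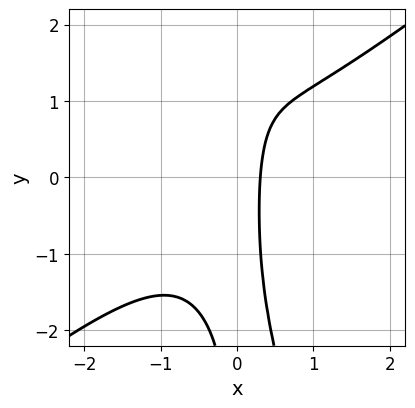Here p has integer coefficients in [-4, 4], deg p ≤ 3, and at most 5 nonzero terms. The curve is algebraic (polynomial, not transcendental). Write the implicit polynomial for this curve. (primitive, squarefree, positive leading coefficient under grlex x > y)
First, the degree is 3 — a generic line meets the curve in up to 3 points.
Then, from the axis intercepts and sections: the curve avoids every integer y-axis point in the box.
Finally, putting this together gives p.

3*x^3 - 3*x^2*y - x*y^2 + 3*x - 1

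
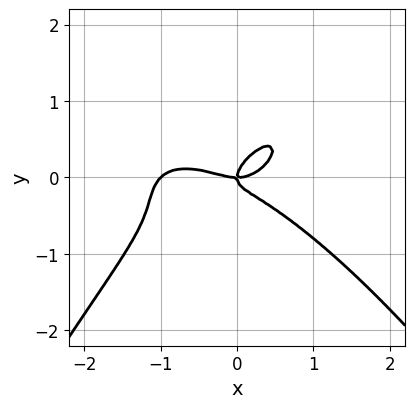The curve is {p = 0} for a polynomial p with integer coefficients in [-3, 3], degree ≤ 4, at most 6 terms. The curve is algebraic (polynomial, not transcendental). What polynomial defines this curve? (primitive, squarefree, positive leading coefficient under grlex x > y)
x^4 + x^3 - 2*x*y^2 + 3*y^3 - x*y

First, degree: a generic line meets the curve in up to 4 points, so deg p = 4.
Then, from the axis intercepts and sections: among the integer gridlines, it crosses the x-axis at x ∈ {-1, 0}; it meets the y-axis at y = 0 (among the integer gridlines).
Finally, solving for integer coefficients yields p as stated.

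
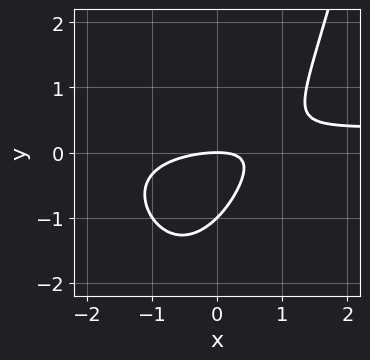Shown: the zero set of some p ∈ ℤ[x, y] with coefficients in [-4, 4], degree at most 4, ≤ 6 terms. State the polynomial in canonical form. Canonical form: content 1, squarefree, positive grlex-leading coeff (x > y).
2*x^2*y - x^2 + 3*x*y - 3*y^2 - 3*y

The degree is 3 — no degree-2 curve has this shape.
Against the integer gridlines: the y-axis gridline crossings are at y ∈ {-1, 0}; one x-axis crossing is at x = 0.
Assembling these constraints gives the stated polynomial.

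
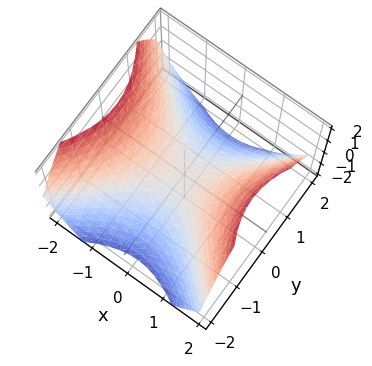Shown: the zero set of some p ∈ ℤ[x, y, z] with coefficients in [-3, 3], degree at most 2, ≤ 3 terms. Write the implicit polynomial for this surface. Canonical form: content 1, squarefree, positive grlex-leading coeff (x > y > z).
First, degree: a saddle surface; a quadric, so deg p = 2.
Next, symmetries: it's symmetric under x → −x, forcing even powers of x; the y ↦ −y reflection is a symmetry, so y appears only in even powers.
Then, reading off the gridlines: one x-axis crossing is at x = 0; it crosses the z-axis at the gridline z = 0.
Finally, matching integer coefficients to the picture gives p.

2*x^2 - 2*y^2 - 3*z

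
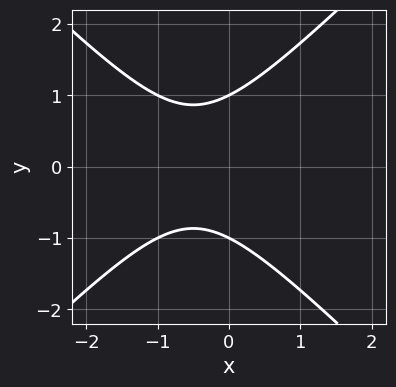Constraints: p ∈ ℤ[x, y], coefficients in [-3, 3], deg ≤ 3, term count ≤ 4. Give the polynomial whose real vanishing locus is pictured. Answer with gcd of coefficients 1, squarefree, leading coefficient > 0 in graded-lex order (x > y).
First, the degree is 2 — the shape is more complex than any degree-1 curve.
Then, symmetries: the y ↦ −y reflection is a symmetry, so y appears only in even powers.
Next, from the axis intercepts and sections: the y-axis gridline crossings are at y ∈ {-1, 1}; the curve avoids every integer x-axis point in the box.
Finally, together with the visible shape, these determine p as stated.

x^2 - y^2 + x + 1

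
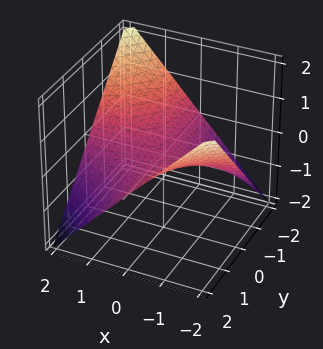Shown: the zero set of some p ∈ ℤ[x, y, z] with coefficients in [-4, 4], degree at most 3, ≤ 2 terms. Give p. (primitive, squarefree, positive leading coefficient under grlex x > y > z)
x*y + 2*z

Degree: a saddle surface; a quadric, so deg p = 2.
From the visible intercepts: it crosses the z-axis at the gridline z = 0; the visible y-axis segment lies entirely on the surface.
Assembling these constraints gives the stated polynomial. Check: (-1, 0, 0) on the x-axis lies on the surface, and p(-1, 0, 0) = 0. ✓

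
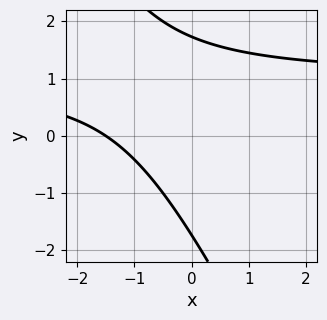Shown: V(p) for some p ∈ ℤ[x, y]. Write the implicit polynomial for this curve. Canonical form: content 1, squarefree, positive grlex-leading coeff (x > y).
2*x*y + y^2 - 2*x - 3

1. deg p = 2.
2. Putting this together gives p.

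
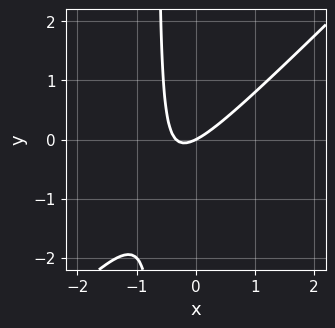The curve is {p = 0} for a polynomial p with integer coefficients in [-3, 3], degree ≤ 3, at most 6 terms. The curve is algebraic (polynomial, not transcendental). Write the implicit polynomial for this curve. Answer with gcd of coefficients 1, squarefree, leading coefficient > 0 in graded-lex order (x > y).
1. The degree is 2 — a generic line meets the curve in up to 2 points.
2. Against the integer gridlines: it crosses the y-axis at the gridline y = 0; it crosses the x-axis at the gridline x = 0.
3. These observations pin down the coefficients.

3*x^2 - 3*x*y + x - 2*y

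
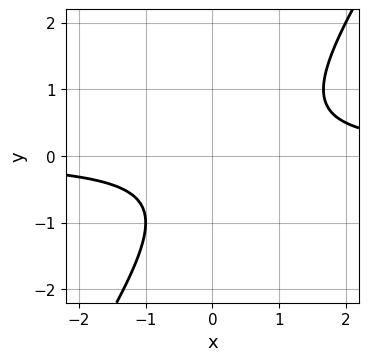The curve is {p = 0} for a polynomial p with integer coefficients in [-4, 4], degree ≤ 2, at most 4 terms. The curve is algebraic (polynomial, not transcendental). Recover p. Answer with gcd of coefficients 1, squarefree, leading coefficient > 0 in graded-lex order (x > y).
3*x*y - 2*y^2 - y - 2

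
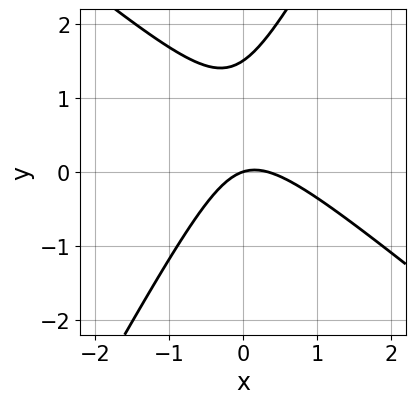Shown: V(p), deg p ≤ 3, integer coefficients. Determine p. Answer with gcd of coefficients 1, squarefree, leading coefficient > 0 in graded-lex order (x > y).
First, degree: no degree-1 curve has this shape, so deg p = 2.
Next, reading off the gridlines: it meets the x-axis at x = 0 (among the integer gridlines); it meets the y-axis at y = 0 (among the integer gridlines).
Finally, putting this together gives p.

3*x^2 + 2*x*y - 2*y^2 - x + 3*y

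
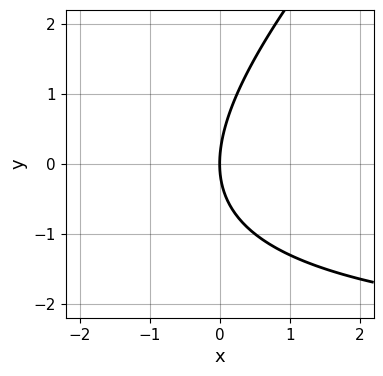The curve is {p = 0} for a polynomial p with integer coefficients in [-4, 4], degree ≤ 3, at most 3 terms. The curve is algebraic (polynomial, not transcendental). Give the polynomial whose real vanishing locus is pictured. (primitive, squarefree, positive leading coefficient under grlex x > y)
(a) The degree is 2 — a generic line meets the curve in up to 2 points.
(b) From the visible intercepts: one y-axis crossing is at y = 0; one x-axis crossing is at x = 0.
(c) The integer polynomial consistent with all of this is the stated p.

x*y - y^2 + 3*x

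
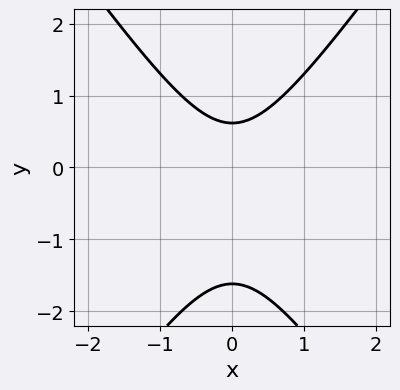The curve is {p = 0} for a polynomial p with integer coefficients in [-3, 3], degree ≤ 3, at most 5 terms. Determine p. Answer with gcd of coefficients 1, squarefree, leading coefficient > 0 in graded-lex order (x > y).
First, deg p = 2.
Then, symmetries: it's symmetric under x → −x, forcing even powers of x.
Then, from the axis intercepts and sections: the curve avoids every integer x-axis point in the box.
Finally, solving for integer coefficients yields p as stated.

2*x^2 - y^2 - y + 1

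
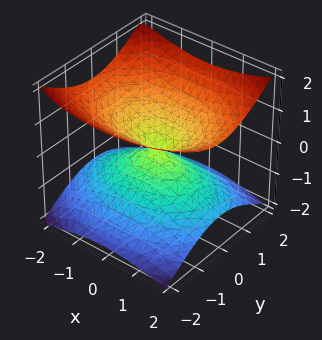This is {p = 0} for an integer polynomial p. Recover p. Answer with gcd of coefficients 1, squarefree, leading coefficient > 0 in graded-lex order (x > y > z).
x^2 + 2*y^2 - 3*z^2

First, the degree is 2 — a double cone through the origin; a quadric.
Next, symmetries: the x ↦ −x reflection is a symmetry, so x appears only in even powers; mirror symmetry y ↦ −y ⇒ only even powers of y; it's symmetric under z → −z, forcing even powers of z.
Then, from the visible intercepts: it crosses the y-axis at the gridline y = 0; one z-axis crossing is at z = 0.
Finally, assembling these constraints gives the stated polynomial.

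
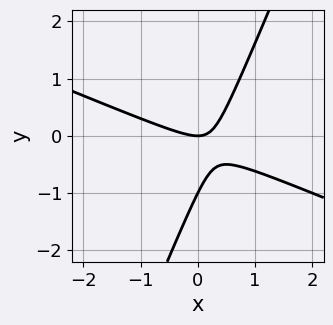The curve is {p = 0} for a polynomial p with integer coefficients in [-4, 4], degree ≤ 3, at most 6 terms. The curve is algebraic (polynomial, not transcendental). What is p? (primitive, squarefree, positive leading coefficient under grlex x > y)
x^2 + 2*x*y - y^2 - y

1. deg p = 2. No degree-1 curve has this shape.
2. Reading off the gridlines: the y-axis gridline crossings are at y ∈ {-1, 0}; it meets the x-axis at x = 0 (among the integer gridlines).
3. These observations pin down the coefficients.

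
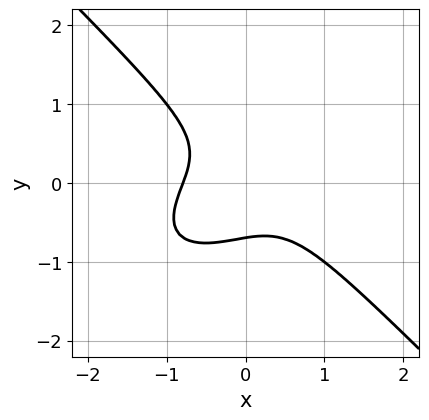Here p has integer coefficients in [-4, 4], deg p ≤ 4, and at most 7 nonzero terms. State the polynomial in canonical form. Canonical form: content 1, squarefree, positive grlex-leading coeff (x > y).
(a) Degree: no degree-2 curve has this shape, so deg p = 3.
(b) The integer polynomial consistent with all of this is the stated p.

2*x^3 - x^2*y + 3*y^3 + x*y + 1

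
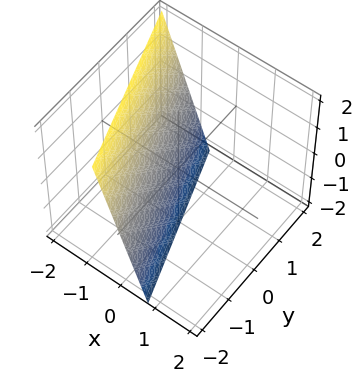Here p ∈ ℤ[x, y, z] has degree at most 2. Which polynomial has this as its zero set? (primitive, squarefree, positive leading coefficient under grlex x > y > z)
1. deg p = 1. Every cross-section is a straight line — this is a plane.
2. Reading off the gridlines: one y-axis crossing is at y = -2; it crosses the z-axis at the gridline z = -2.
3. Assembling these constraints gives the stated polynomial.

3*x + y + z + 2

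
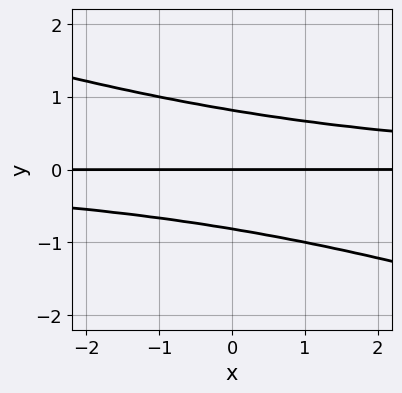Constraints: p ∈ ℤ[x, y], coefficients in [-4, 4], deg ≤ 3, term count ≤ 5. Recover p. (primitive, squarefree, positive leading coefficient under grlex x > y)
x*y^2 + 3*y^3 - 2*y

First, degree: the shape is more complex than any degree-2 curve, so deg p = 3.
Then, observable constraints: every point of the x-axis in the box is on the curve; one y-axis crossing is at y = 0.
Finally, the integer polynomial consistent with all of this is the stated p.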